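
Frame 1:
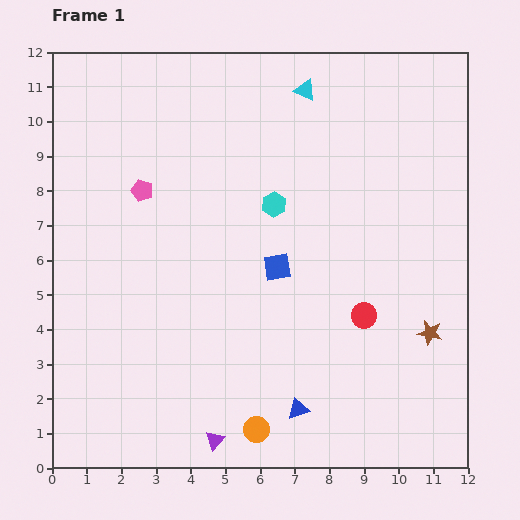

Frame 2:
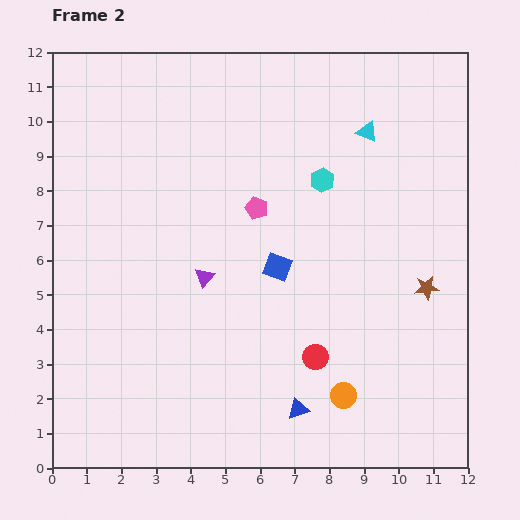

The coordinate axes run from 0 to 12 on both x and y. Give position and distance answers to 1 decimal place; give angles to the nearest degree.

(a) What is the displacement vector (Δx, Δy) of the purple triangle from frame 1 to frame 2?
(-0.3, 4.7)

The purple triangle was at (4.7, 0.8) in frame 1 and (4.4, 5.5) in frame 2.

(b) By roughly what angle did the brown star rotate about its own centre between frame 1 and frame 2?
19° counter-clockwise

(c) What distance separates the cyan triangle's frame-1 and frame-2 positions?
2.2

The cyan triangle moved from (7.3, 10.9) to (9.1, 9.7), a distance of √(1.8² + 1.2²) ≈ 2.2.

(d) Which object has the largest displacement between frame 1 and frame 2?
the purple triangle

(moved 4.7; next 3.3)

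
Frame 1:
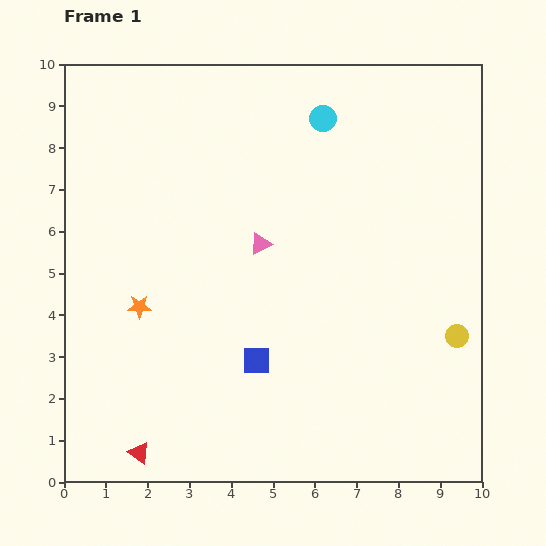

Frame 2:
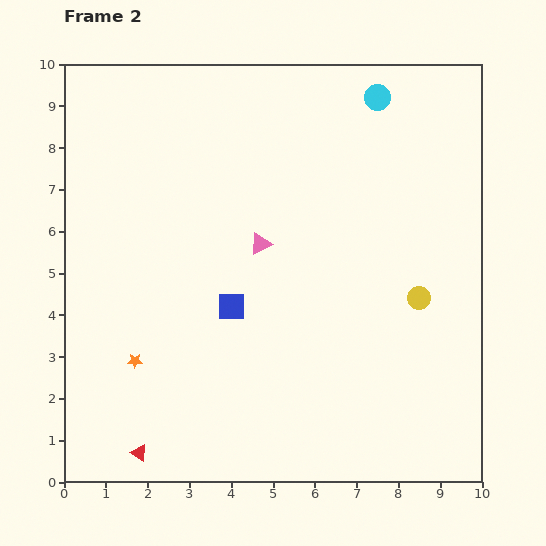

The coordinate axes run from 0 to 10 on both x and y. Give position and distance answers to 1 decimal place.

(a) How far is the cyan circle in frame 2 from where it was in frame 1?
1.4

The cyan circle moved from (6.2, 8.7) to (7.5, 9.2), a distance of √(1.3² + 0.5²) ≈ 1.4.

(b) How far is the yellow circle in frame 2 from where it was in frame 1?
1.3

The yellow circle moved from (9.4, 3.5) to (8.5, 4.4), a distance of √(0.9² + 0.9²) ≈ 1.3.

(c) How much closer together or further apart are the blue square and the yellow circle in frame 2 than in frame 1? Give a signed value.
-0.3

Distance in frame 1: 4.8. Distance in frame 2: 4.5.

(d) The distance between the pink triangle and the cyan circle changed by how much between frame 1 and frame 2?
+1.1

Distance in frame 1: 3.4. Distance in frame 2: 4.5.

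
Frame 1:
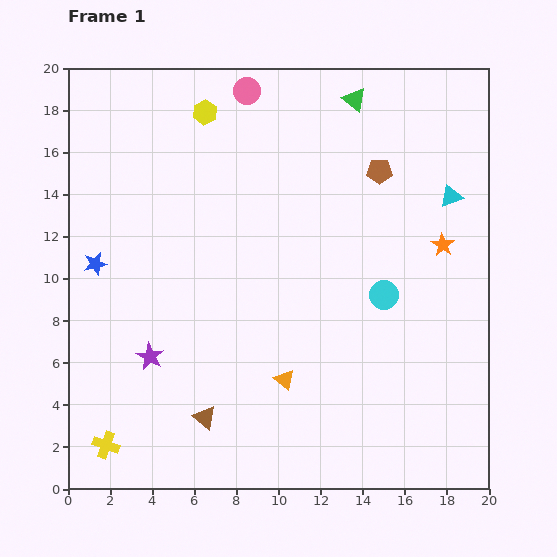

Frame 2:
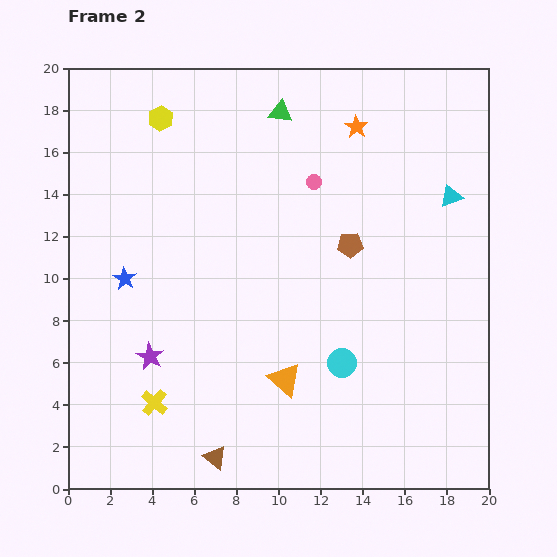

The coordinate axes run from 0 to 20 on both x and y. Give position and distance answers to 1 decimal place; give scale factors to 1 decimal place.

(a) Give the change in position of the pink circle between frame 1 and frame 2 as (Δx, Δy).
(3.2, -4.3)

The pink circle was at (8.5, 18.9) in frame 1 and (11.7, 14.6) in frame 2.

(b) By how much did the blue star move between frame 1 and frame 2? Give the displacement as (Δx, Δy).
(1.4, -0.7)

The blue star was at (1.3, 10.7) in frame 1 and (2.7, 10.0) in frame 2.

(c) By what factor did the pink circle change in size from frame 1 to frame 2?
0.6×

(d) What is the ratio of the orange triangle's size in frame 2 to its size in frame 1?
1.6×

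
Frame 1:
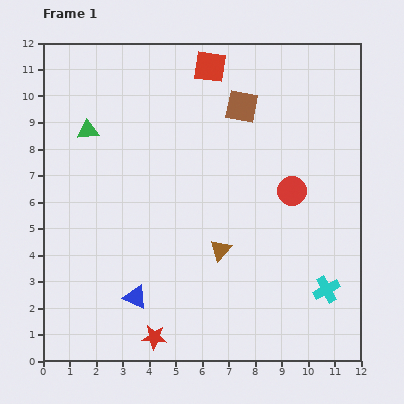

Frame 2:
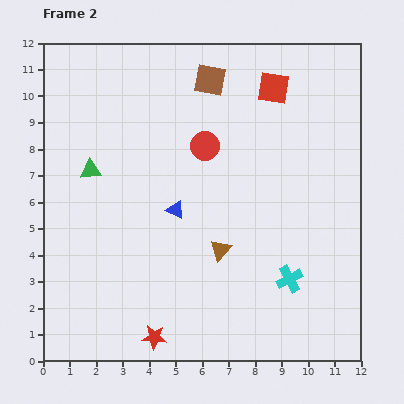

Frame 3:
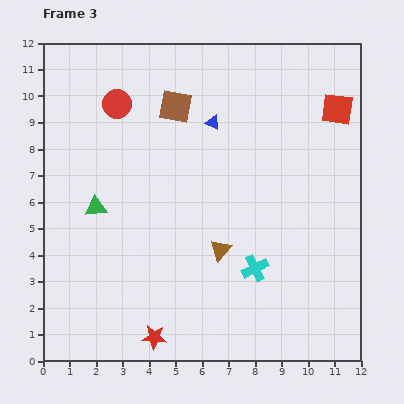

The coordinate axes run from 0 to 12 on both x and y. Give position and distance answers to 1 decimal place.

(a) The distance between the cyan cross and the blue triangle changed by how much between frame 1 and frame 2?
-2.2

Distance in frame 1: 7.2. Distance in frame 2: 5.0.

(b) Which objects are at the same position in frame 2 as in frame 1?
the red star, the brown triangle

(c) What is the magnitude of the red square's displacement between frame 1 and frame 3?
5.1

The red square moved from (6.3, 11.1) to (11.1, 9.5), a distance of √(4.8² + 1.6²) ≈ 5.1.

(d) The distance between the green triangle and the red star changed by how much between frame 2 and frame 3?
-1.3

Distance in frame 2: 6.7. Distance in frame 3: 5.4.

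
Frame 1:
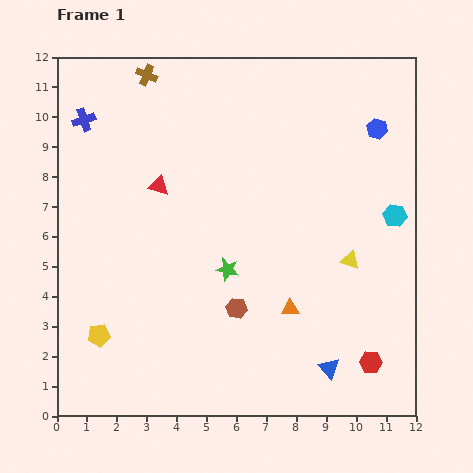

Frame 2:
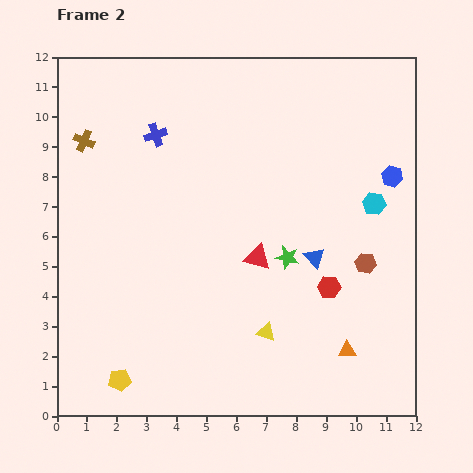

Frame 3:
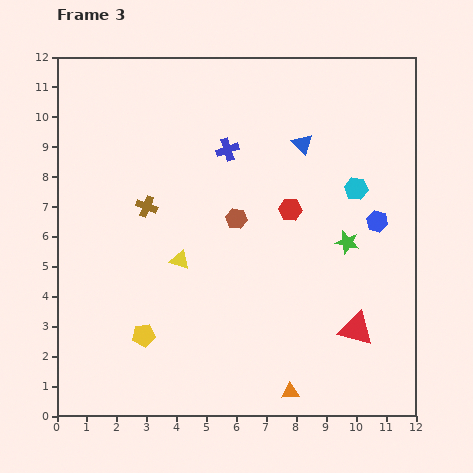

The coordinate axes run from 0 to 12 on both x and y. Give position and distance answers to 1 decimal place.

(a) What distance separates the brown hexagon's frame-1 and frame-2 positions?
4.6

The brown hexagon moved from (6.0, 3.6) to (10.3, 5.1), a distance of √(4.3² + 1.5²) ≈ 4.6.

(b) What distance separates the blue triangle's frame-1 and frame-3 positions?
7.6

The blue triangle moved from (9.1, 1.6) to (8.2, 9.1), a distance of √(0.9² + 7.5²) ≈ 7.6.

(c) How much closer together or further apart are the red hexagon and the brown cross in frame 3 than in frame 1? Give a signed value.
-7.4

Distance in frame 1: 12.2. Distance in frame 3: 4.8.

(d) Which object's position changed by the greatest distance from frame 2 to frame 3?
the brown hexagon

(moved 4.6; next 4.1)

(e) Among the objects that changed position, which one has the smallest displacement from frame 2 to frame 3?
the cyan hexagon

(moved 0.8)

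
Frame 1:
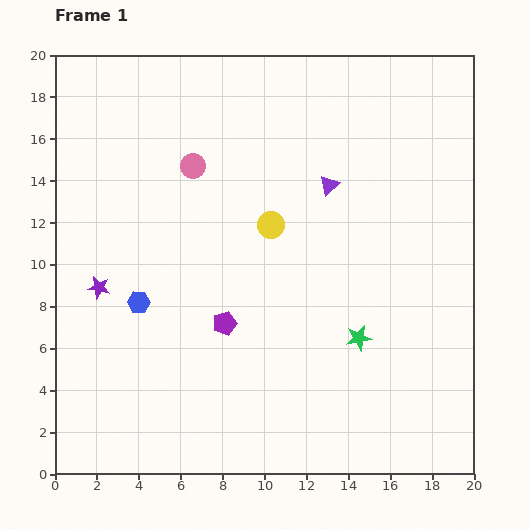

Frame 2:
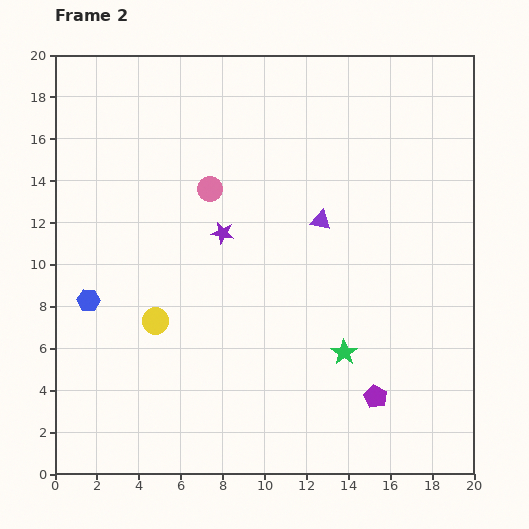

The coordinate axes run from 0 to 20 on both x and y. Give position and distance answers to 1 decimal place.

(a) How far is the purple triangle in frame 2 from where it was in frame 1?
1.7

The purple triangle moved from (13.1, 13.8) to (12.7, 12.1), a distance of √(0.4² + 1.7²) ≈ 1.7.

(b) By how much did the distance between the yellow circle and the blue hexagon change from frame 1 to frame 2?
-3.9

Distance in frame 1: 7.3. Distance in frame 2: 3.4.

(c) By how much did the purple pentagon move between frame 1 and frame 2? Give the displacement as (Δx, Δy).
(7.2, -3.5)

The purple pentagon was at (8.1, 7.2) in frame 1 and (15.3, 3.7) in frame 2.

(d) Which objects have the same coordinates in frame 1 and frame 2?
none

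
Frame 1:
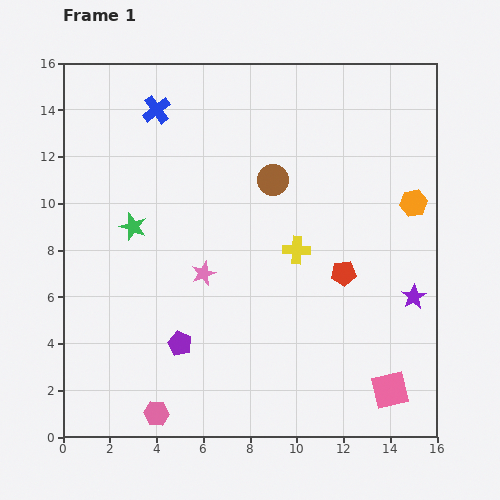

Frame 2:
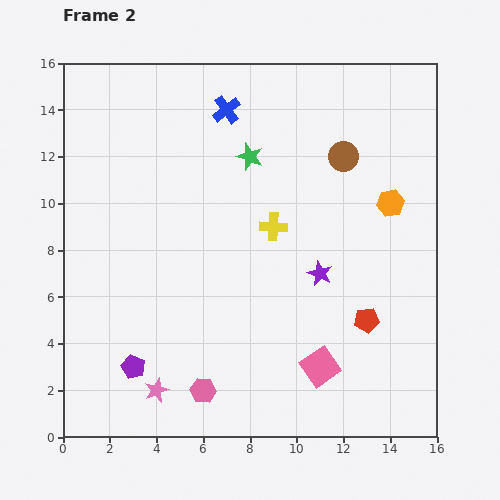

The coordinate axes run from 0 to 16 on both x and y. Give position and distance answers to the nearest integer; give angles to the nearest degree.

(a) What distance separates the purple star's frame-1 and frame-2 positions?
4

The purple star moved from (15, 6) to (11, 7), a distance of √(4² + 1²) ≈ 4.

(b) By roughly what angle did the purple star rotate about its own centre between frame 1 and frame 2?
17° counter-clockwise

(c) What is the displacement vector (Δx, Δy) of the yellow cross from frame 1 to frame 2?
(-1, 1)

The yellow cross was at (10, 8) in frame 1 and (9, 9) in frame 2.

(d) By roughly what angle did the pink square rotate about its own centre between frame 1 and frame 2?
21° counter-clockwise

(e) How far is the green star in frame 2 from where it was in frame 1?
6

The green star moved from (3, 9) to (8, 12), a distance of √(5² + 3²) ≈ 6.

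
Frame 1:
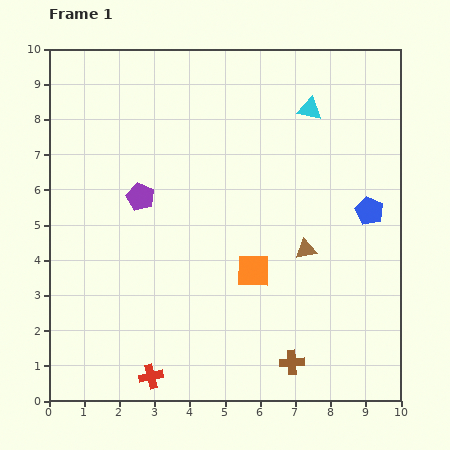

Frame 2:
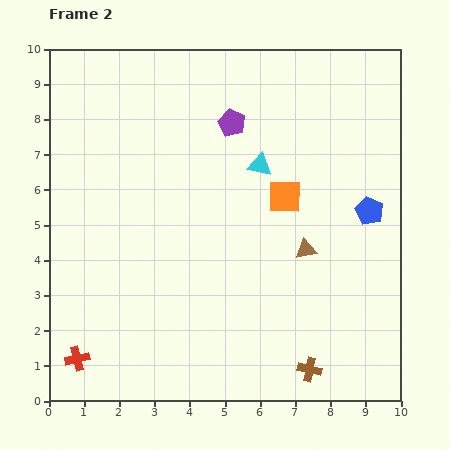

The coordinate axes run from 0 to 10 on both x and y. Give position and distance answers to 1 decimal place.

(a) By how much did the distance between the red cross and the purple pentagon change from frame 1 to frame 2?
+2.9

Distance in frame 1: 5.1. Distance in frame 2: 8.0.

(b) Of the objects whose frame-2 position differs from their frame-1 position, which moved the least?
the brown cross

(moved 0.5)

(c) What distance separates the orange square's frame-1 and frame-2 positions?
2.3

The orange square moved from (5.8, 3.7) to (6.7, 5.8), a distance of √(0.9² + 2.1²) ≈ 2.3.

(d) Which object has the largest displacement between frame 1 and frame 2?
the purple pentagon

(moved 3.3; next 2.3)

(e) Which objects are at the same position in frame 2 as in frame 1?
the brown triangle, the blue pentagon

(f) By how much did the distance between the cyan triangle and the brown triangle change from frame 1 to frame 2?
-1.3

Distance in frame 1: 4.0. Distance in frame 2: 2.7.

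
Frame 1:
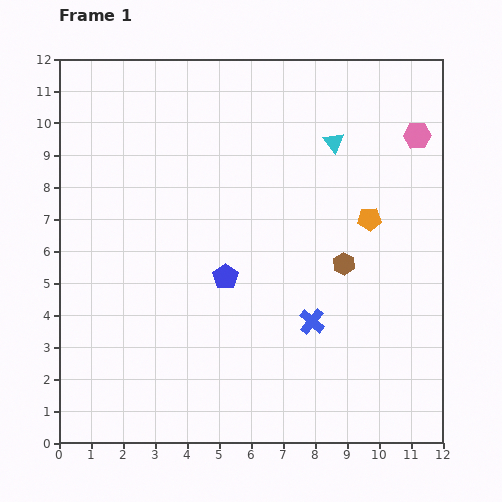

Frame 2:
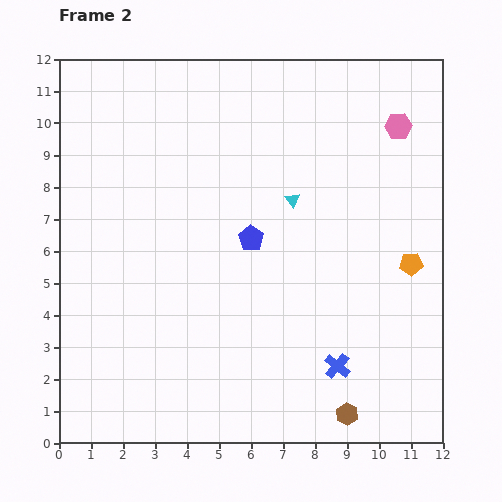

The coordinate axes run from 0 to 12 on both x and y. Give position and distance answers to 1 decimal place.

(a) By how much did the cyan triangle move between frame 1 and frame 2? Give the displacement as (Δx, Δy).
(-1.3, -1.8)

The cyan triangle was at (8.6, 9.4) in frame 1 and (7.3, 7.6) in frame 2.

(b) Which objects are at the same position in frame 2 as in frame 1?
none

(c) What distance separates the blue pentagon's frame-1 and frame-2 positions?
1.4

The blue pentagon moved from (5.2, 5.2) to (6.0, 6.4), a distance of √(0.8² + 1.2²) ≈ 1.4.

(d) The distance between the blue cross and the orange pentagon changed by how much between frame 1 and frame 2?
+0.2

Distance in frame 1: 3.7. Distance in frame 2: 3.9.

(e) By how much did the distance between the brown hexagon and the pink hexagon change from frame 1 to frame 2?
+4.5

Distance in frame 1: 4.6. Distance in frame 2: 9.1.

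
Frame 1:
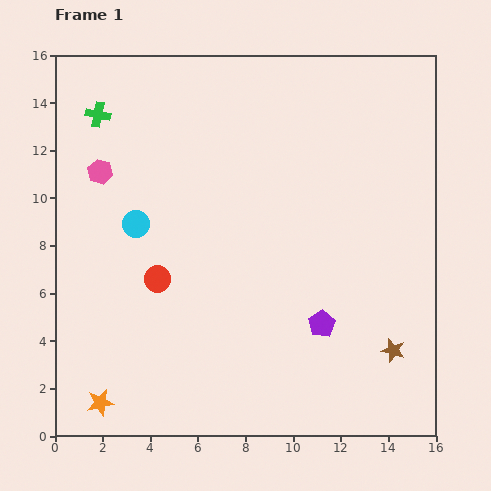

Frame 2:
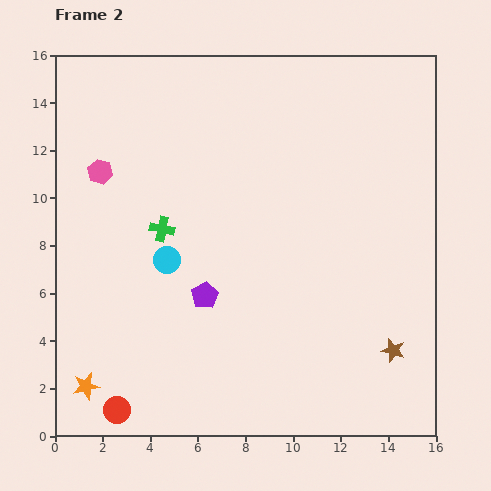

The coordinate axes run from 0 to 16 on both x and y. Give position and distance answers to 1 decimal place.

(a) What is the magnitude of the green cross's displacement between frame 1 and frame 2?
5.5

The green cross moved from (1.8, 13.5) to (4.5, 8.7), a distance of √(2.7² + 4.8²) ≈ 5.5.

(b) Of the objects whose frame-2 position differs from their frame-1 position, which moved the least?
the orange star

(moved 0.9)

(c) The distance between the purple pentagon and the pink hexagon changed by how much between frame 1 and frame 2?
-4.5

Distance in frame 1: 11.3. Distance in frame 2: 6.8.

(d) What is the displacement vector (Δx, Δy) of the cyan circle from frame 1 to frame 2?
(1.3, -1.5)

The cyan circle was at (3.4, 8.9) in frame 1 and (4.7, 7.4) in frame 2.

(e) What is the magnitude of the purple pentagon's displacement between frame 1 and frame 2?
5.0

The purple pentagon moved from (11.2, 4.7) to (6.3, 5.9), a distance of √(4.9² + 1.2²) ≈ 5.0.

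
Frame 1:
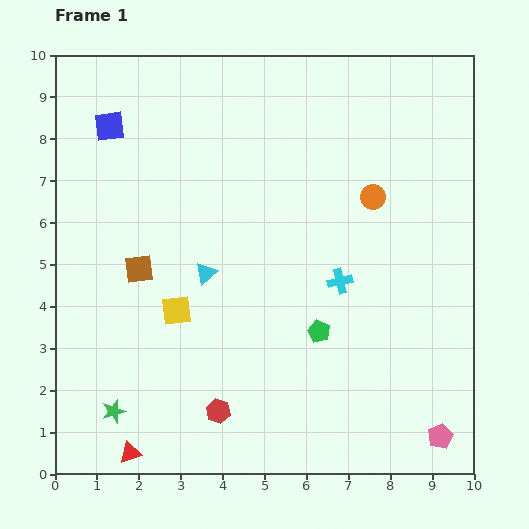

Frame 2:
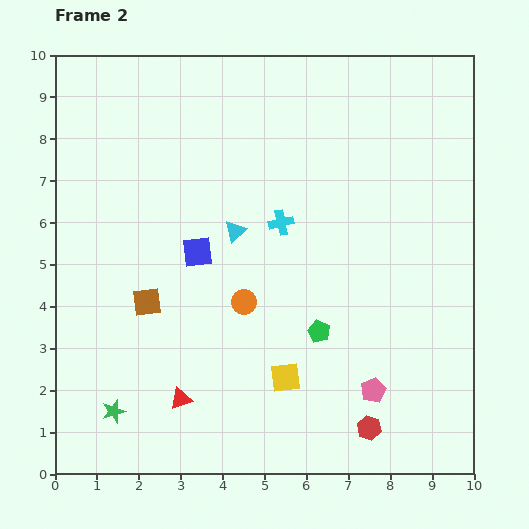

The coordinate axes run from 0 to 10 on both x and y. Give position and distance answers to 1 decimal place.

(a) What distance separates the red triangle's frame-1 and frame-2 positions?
1.8

The red triangle moved from (1.8, 0.5) to (3.0, 1.8), a distance of √(1.2² + 1.3²) ≈ 1.8.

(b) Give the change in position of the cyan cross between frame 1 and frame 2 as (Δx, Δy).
(-1.4, 1.4)

The cyan cross was at (6.8, 4.6) in frame 1 and (5.4, 6.0) in frame 2.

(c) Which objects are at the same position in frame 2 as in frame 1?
the green star, the green pentagon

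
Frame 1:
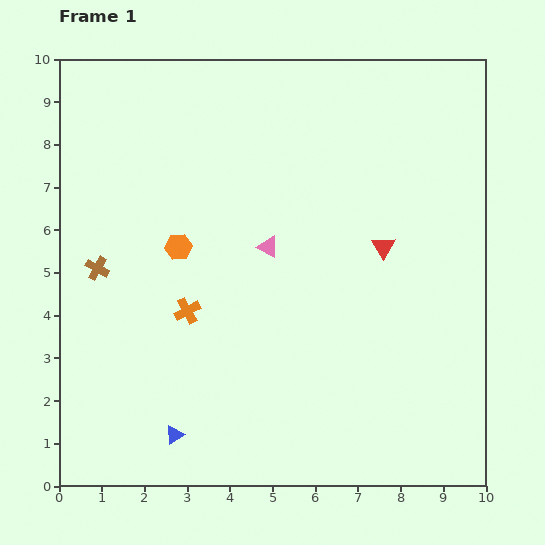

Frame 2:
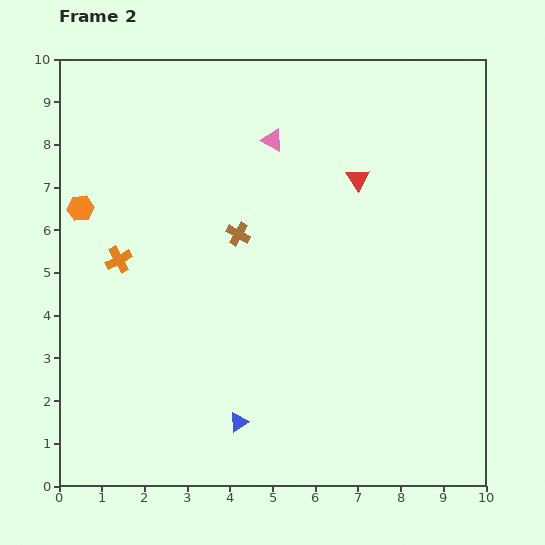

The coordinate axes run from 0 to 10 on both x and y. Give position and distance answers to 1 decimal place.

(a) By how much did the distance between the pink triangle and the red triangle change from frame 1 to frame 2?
-0.5

Distance in frame 1: 2.7. Distance in frame 2: 2.2.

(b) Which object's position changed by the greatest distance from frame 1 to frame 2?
the brown cross

(moved 3.4; next 2.5)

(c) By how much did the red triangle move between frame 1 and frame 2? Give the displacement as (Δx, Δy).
(-0.6, 1.6)

The red triangle was at (7.6, 5.6) in frame 1 and (7.0, 7.2) in frame 2.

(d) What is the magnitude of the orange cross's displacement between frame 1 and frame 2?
2.0

The orange cross moved from (3.0, 4.1) to (1.4, 5.3), a distance of √(1.6² + 1.2²) ≈ 2.0.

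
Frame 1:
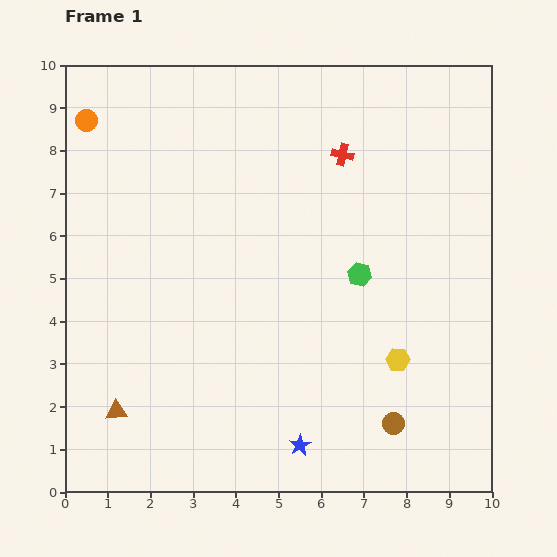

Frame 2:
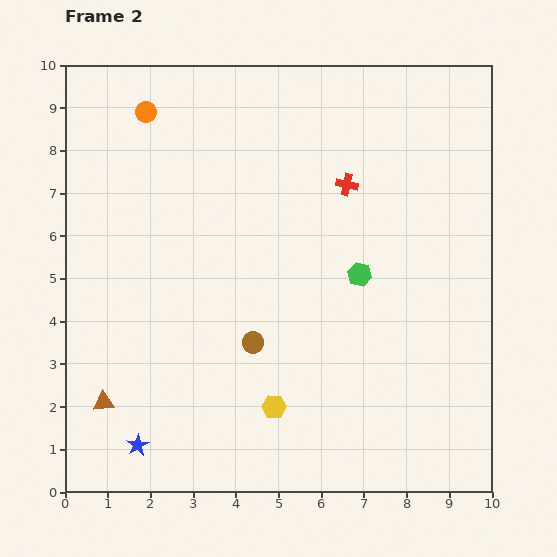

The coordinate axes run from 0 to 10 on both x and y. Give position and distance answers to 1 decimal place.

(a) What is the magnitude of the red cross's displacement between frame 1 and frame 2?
0.7

The red cross moved from (6.5, 7.9) to (6.6, 7.2), a distance of √(0.1² + 0.7²) ≈ 0.7.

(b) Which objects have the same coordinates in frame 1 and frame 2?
the green hexagon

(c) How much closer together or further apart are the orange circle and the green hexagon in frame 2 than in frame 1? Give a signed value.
-1.0

Distance in frame 1: 7.3. Distance in frame 2: 6.3.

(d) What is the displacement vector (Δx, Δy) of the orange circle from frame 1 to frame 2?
(1.4, 0.2)

The orange circle was at (0.5, 8.7) in frame 1 and (1.9, 8.9) in frame 2.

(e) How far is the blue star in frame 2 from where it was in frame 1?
3.8

The blue star moved from (5.5, 1.1) to (1.7, 1.1), a distance of √(3.8² + 0.0²) ≈ 3.8.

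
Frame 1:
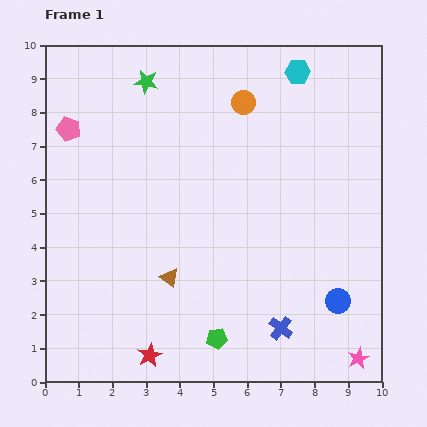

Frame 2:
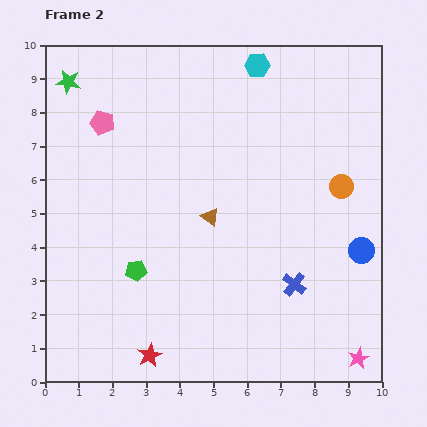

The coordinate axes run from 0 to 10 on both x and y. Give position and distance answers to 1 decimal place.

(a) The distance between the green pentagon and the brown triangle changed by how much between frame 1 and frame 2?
+0.4

Distance in frame 1: 2.3. Distance in frame 2: 2.7.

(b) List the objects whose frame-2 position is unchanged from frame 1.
the pink star, the red star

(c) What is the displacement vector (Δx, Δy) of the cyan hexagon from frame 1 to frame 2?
(-1.2, 0.2)

The cyan hexagon was at (7.5, 9.2) in frame 1 and (6.3, 9.4) in frame 2.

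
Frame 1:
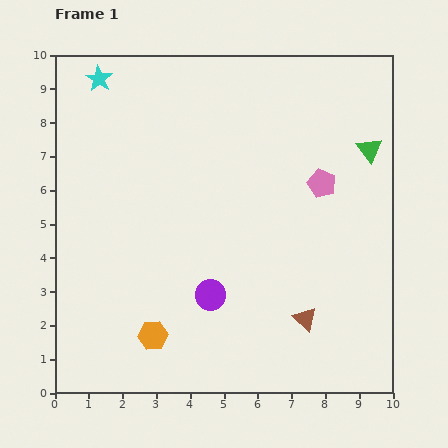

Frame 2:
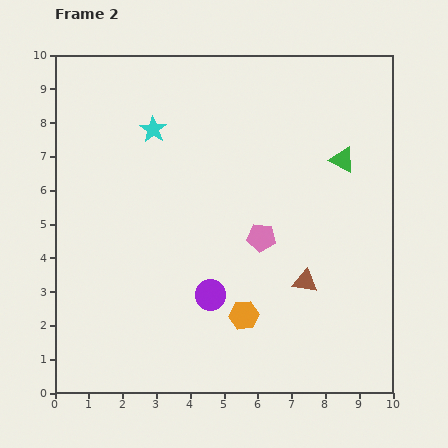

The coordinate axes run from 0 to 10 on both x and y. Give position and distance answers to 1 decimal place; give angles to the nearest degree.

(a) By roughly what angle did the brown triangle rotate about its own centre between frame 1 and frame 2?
34° counter-clockwise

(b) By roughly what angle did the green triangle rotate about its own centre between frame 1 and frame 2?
25° counter-clockwise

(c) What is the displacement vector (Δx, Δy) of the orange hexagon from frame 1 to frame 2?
(2.7, 0.6)

The orange hexagon was at (2.9, 1.7) in frame 1 and (5.6, 2.3) in frame 2.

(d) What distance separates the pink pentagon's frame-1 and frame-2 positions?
2.4

The pink pentagon moved from (7.9, 6.2) to (6.1, 4.6), a distance of √(1.8² + 1.6²) ≈ 2.4.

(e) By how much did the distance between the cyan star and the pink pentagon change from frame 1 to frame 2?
-2.8

Distance in frame 1: 7.3. Distance in frame 2: 4.5.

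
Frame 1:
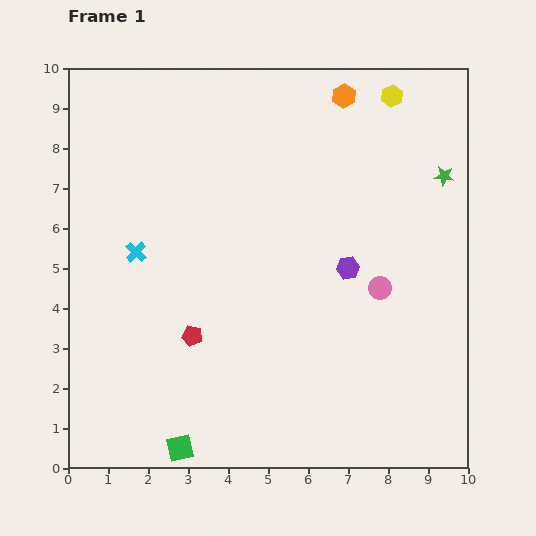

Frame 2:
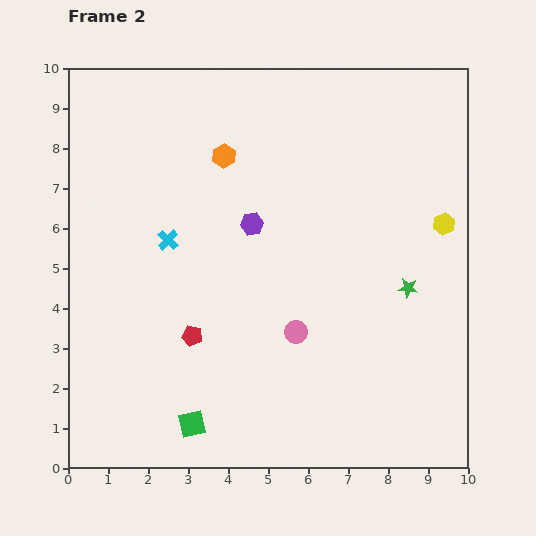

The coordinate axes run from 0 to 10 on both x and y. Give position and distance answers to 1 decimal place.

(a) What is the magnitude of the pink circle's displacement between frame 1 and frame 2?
2.4

The pink circle moved from (7.8, 4.5) to (5.7, 3.4), a distance of √(2.1² + 1.1²) ≈ 2.4.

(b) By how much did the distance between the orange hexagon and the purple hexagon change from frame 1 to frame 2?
-2.5

Distance in frame 1: 4.3. Distance in frame 2: 1.8.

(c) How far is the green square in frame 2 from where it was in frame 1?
0.7

The green square moved from (2.8, 0.5) to (3.1, 1.1), a distance of √(0.3² + 0.6²) ≈ 0.7.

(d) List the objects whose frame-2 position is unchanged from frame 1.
the red pentagon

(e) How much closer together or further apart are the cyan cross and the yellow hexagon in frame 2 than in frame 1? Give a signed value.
-0.6

Distance in frame 1: 7.5. Distance in frame 2: 6.9.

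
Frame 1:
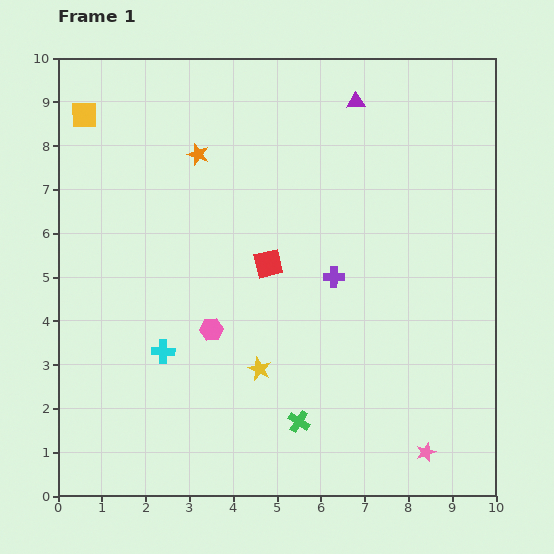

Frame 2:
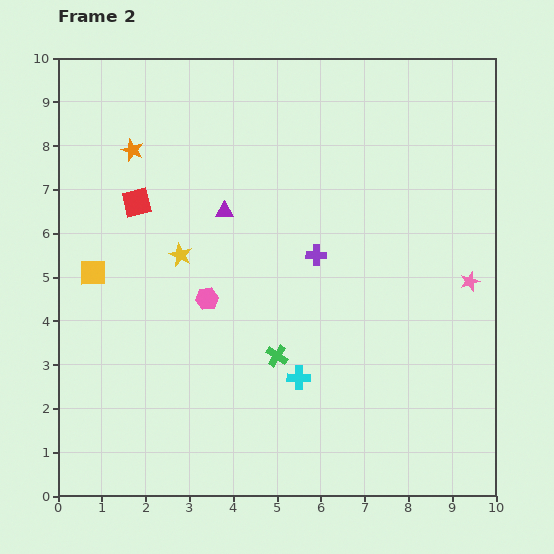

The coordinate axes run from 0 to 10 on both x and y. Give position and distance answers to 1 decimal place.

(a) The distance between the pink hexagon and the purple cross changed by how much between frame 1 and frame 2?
-0.3

Distance in frame 1: 3.0. Distance in frame 2: 2.7.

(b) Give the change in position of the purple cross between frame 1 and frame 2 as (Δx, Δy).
(-0.4, 0.5)

The purple cross was at (6.3, 5.0) in frame 1 and (5.9, 5.5) in frame 2.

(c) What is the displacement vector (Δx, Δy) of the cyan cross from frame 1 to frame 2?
(3.1, -0.6)

The cyan cross was at (2.4, 3.3) in frame 1 and (5.5, 2.7) in frame 2.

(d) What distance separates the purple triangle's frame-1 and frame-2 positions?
3.9

The purple triangle moved from (6.8, 9.0) to (3.8, 6.5), a distance of √(3.0² + 2.5²) ≈ 3.9.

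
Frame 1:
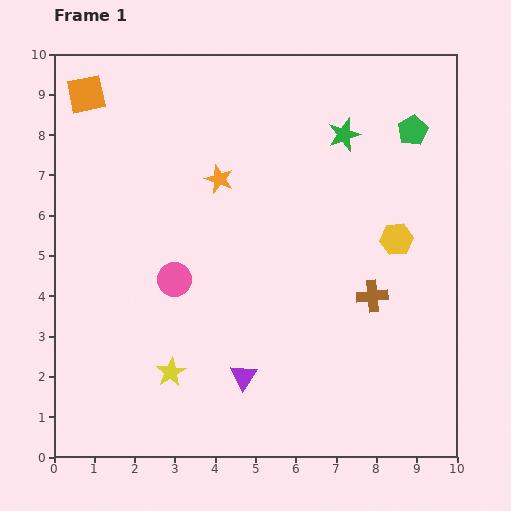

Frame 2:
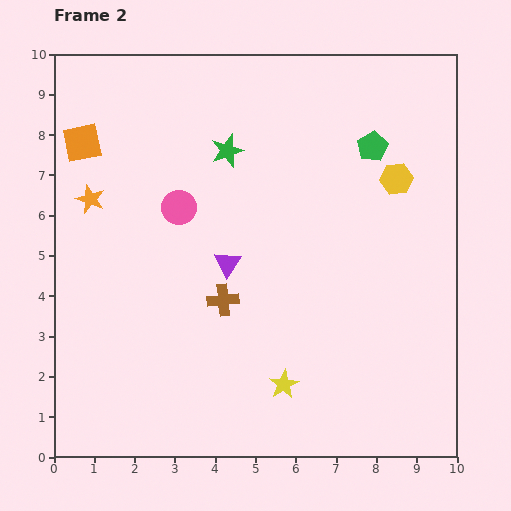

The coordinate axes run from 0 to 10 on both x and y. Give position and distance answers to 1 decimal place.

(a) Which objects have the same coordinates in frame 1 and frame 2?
none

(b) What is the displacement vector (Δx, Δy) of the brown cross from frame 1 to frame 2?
(-3.7, -0.1)

The brown cross was at (7.9, 4.0) in frame 1 and (4.2, 3.9) in frame 2.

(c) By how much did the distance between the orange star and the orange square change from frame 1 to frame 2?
-2.5

Distance in frame 1: 3.9. Distance in frame 2: 1.4.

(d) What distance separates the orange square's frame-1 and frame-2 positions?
1.2

The orange square moved from (0.8, 9.0) to (0.7, 7.8), a distance of √(0.1² + 1.2²) ≈ 1.2.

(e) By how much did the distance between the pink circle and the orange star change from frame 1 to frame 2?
-0.5

Distance in frame 1: 2.7. Distance in frame 2: 2.2.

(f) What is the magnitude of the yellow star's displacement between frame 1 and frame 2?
2.8

The yellow star moved from (2.9, 2.1) to (5.7, 1.8), a distance of √(2.8² + 0.3²) ≈ 2.8.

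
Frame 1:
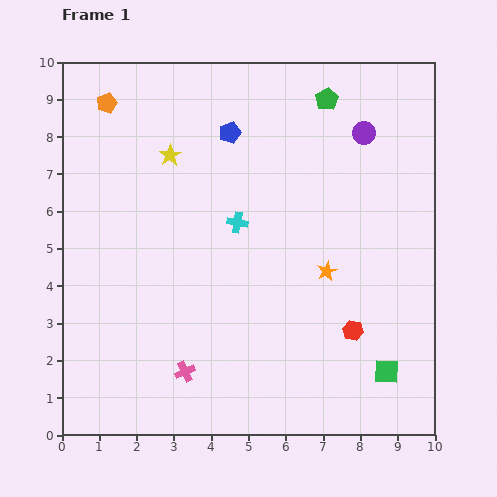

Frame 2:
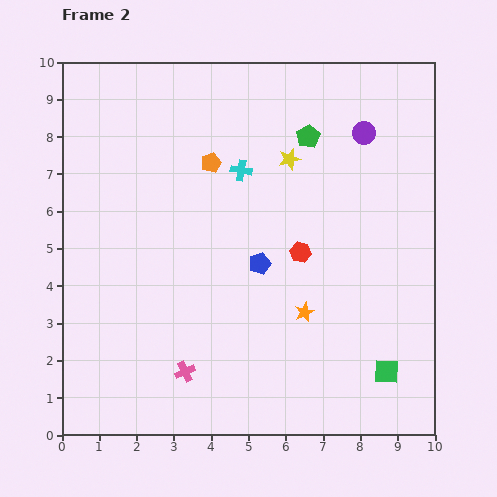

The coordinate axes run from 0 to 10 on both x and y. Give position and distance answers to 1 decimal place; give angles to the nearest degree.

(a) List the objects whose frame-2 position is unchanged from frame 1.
the pink cross, the green square, the purple circle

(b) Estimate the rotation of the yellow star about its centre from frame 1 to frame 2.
19° clockwise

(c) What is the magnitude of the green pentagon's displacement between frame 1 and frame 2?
1.1

The green pentagon moved from (7.1, 9.0) to (6.6, 8.0), a distance of √(0.5² + 1.0²) ≈ 1.1.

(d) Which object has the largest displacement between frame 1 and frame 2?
the blue pentagon

(moved 3.6; next 3.2)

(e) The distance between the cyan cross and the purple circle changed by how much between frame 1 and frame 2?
-0.8

Distance in frame 1: 4.2. Distance in frame 2: 3.4.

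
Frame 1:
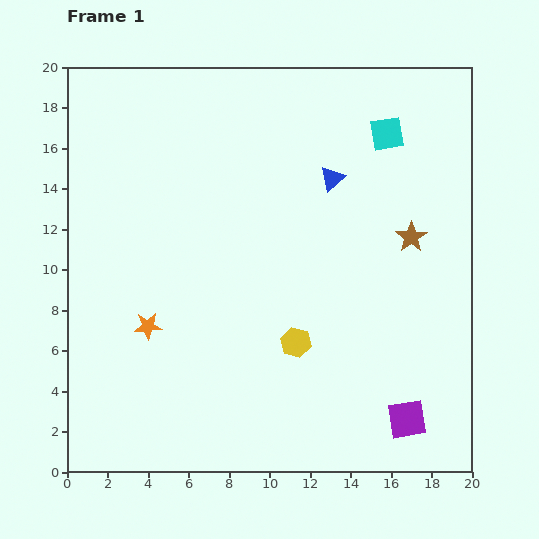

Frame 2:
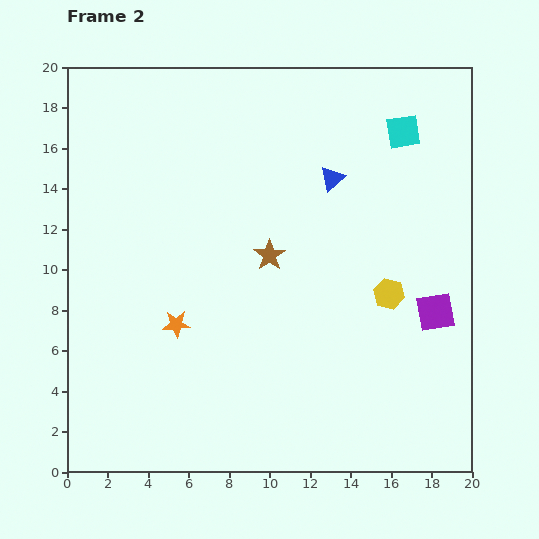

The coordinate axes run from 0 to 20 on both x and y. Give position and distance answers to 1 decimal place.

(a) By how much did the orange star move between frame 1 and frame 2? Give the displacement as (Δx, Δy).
(1.4, 0.1)

The orange star was at (4.0, 7.2) in frame 1 and (5.4, 7.3) in frame 2.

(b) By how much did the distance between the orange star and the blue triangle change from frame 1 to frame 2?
-1.2

Distance in frame 1: 11.7. Distance in frame 2: 10.5.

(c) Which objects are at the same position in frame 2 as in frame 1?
the blue triangle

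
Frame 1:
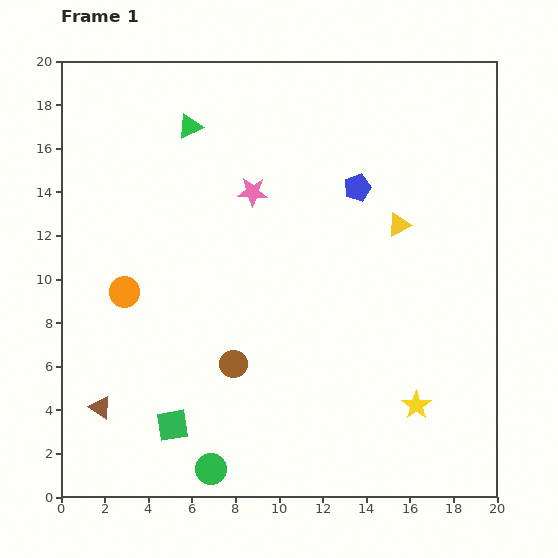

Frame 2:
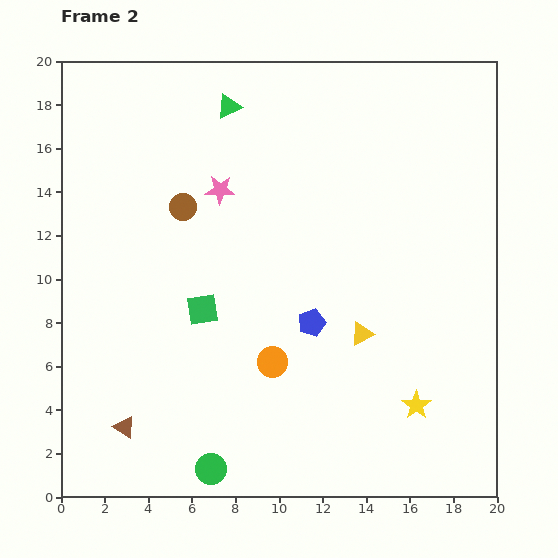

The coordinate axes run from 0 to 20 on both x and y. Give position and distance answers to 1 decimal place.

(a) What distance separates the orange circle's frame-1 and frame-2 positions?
7.5

The orange circle moved from (2.9, 9.4) to (9.7, 6.2), a distance of √(6.8² + 3.2²) ≈ 7.5.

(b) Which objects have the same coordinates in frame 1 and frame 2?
the yellow star, the green circle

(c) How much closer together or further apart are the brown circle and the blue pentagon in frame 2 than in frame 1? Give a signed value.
-2.0

Distance in frame 1: 9.9. Distance in frame 2: 7.9.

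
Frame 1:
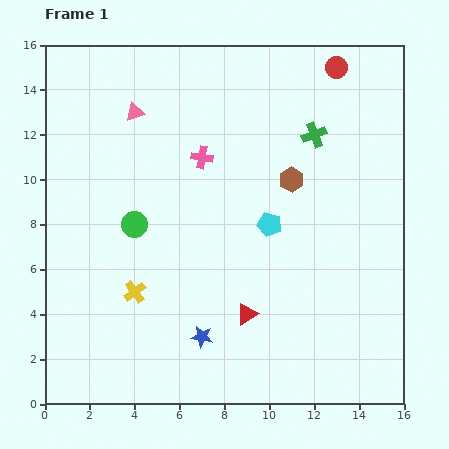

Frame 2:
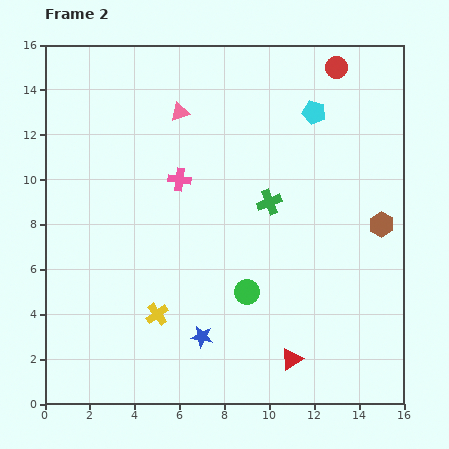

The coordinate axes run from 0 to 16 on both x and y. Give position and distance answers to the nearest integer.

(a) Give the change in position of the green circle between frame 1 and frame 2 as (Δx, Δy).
(5, -3)

The green circle was at (4, 8) in frame 1 and (9, 5) in frame 2.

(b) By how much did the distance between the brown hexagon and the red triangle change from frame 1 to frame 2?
+1

Distance in frame 1: 6. Distance in frame 2: 7.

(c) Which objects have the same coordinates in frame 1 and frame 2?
the blue star, the red circle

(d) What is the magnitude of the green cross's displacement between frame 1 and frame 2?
4

The green cross moved from (12, 12) to (10, 9), a distance of √(2² + 3²) ≈ 4.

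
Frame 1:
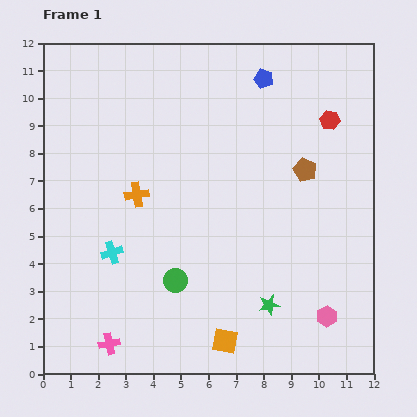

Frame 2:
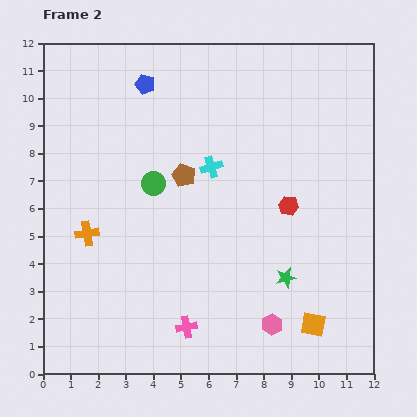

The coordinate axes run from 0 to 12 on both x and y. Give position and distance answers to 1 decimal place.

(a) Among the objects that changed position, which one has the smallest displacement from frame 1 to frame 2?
the green star

(moved 1.2)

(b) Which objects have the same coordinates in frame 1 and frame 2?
none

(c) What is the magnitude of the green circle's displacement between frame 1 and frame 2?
3.6

The green circle moved from (4.8, 3.4) to (4.0, 6.9), a distance of √(0.8² + 3.5²) ≈ 3.6.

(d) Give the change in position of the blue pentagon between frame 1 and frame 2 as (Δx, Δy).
(-4.3, -0.2)

The blue pentagon was at (8.0, 10.7) in frame 1 and (3.7, 10.5) in frame 2.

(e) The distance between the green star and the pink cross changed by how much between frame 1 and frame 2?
-2.0

Distance in frame 1: 6.0. Distance in frame 2: 4.0.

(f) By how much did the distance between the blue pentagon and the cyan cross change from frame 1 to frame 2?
-4.6

Distance in frame 1: 8.4. Distance in frame 2: 3.8.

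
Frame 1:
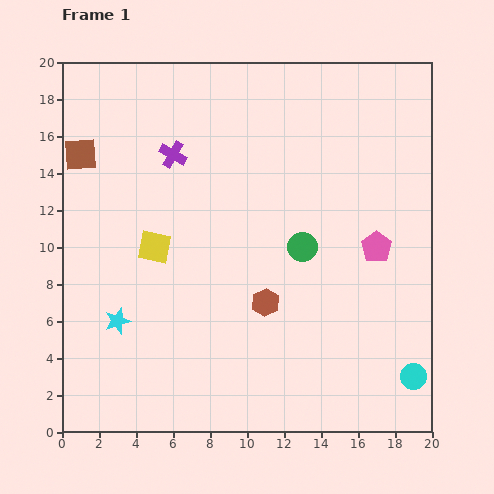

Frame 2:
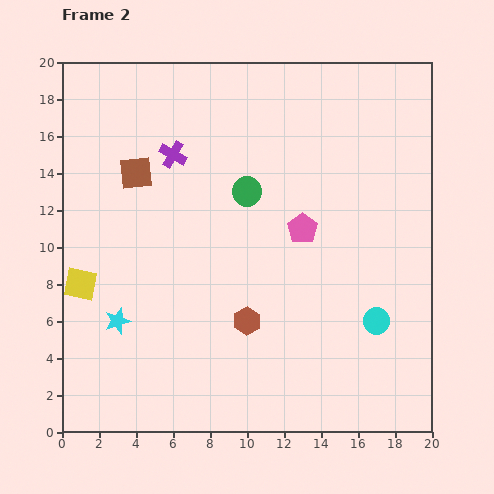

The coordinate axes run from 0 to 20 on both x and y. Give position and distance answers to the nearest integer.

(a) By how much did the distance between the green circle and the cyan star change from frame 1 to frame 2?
-1

Distance in frame 1: 11. Distance in frame 2: 10.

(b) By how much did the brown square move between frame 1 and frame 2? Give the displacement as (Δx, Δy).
(3, -1)

The brown square was at (1, 15) in frame 1 and (4, 14) in frame 2.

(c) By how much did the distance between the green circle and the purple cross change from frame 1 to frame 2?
-5

Distance in frame 1: 9. Distance in frame 2: 4.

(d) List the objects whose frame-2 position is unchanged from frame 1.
the purple cross, the cyan star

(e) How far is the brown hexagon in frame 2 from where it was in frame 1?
1

The brown hexagon moved from (11, 7) to (10, 6), a distance of √(1² + 1²) ≈ 1.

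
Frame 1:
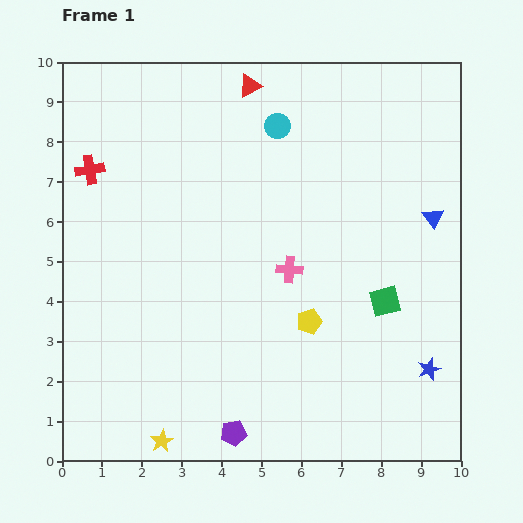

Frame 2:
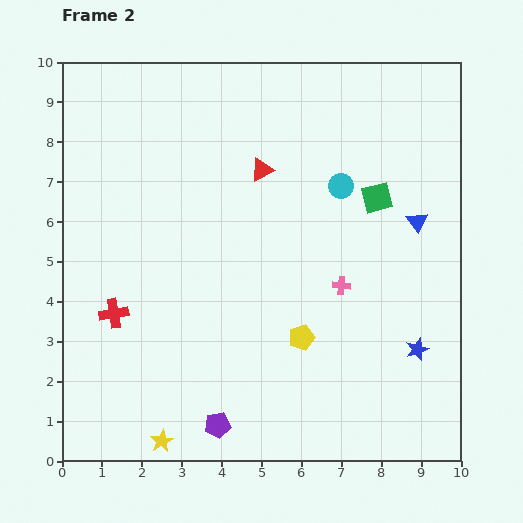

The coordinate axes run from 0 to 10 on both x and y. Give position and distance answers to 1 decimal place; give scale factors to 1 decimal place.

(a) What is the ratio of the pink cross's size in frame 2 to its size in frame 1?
0.7×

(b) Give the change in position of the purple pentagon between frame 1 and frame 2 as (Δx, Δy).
(-0.4, 0.2)

The purple pentagon was at (4.3, 0.7) in frame 1 and (3.9, 0.9) in frame 2.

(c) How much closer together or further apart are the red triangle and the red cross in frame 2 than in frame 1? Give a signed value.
+0.7

Distance in frame 1: 4.5. Distance in frame 2: 5.2.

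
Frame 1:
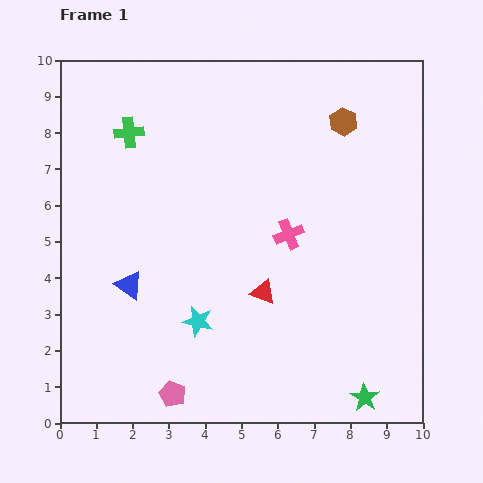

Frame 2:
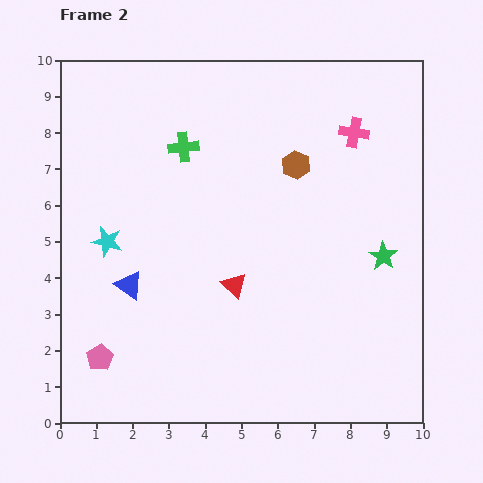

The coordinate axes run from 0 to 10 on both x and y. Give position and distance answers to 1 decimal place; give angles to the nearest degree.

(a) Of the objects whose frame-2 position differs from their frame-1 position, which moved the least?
the red triangle

(moved 0.8)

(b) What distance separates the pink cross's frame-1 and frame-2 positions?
3.3

The pink cross moved from (6.3, 5.2) to (8.1, 8.0), a distance of √(1.8² + 2.8²) ≈ 3.3.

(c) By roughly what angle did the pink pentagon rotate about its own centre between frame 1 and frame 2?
18° clockwise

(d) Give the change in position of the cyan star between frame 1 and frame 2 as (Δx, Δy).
(-2.5, 2.2)

The cyan star was at (3.8, 2.8) in frame 1 and (1.3, 5.0) in frame 2.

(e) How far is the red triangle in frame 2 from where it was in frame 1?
0.8

The red triangle moved from (5.6, 3.6) to (4.8, 3.8), a distance of √(0.8² + 0.2²) ≈ 0.8.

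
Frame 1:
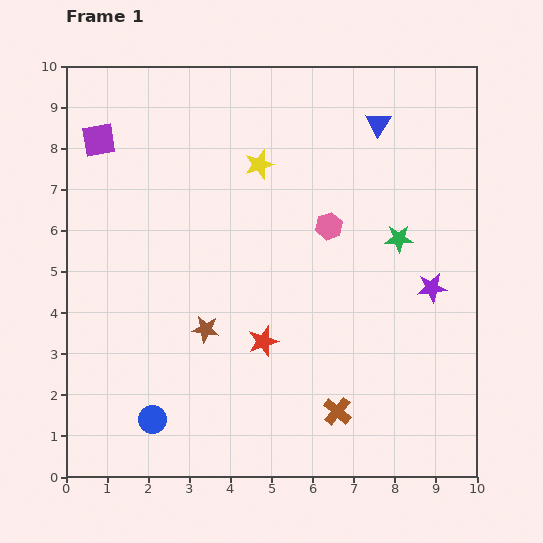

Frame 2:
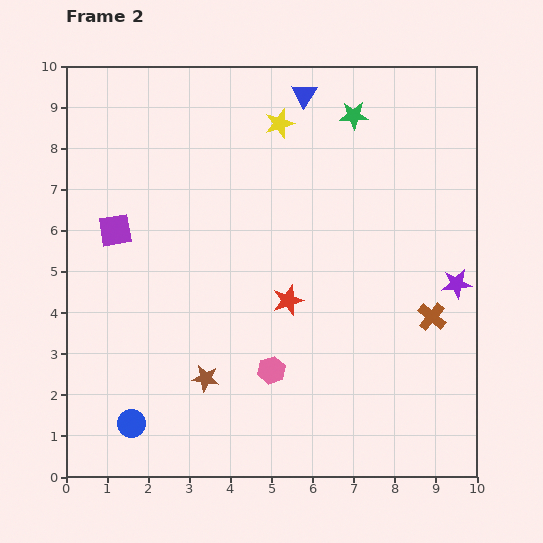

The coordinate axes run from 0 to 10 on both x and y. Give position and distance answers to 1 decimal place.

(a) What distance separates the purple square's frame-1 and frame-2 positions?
2.2

The purple square moved from (0.8, 8.2) to (1.2, 6.0), a distance of √(0.4² + 2.2²) ≈ 2.2.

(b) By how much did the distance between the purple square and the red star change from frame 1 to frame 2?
-1.8

Distance in frame 1: 6.3. Distance in frame 2: 4.5.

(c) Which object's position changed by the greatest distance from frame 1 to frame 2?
the pink hexagon

(moved 3.8; next 3.3)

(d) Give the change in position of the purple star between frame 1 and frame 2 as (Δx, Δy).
(0.6, 0.1)

The purple star was at (8.9, 4.6) in frame 1 and (9.5, 4.7) in frame 2.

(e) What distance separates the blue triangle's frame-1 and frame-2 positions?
1.9

The blue triangle moved from (7.6, 8.6) to (5.8, 9.3), a distance of √(1.8² + 0.7²) ≈ 1.9.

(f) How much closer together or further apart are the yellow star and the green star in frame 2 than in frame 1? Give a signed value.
-2.0

Distance in frame 1: 3.8. Distance in frame 2: 1.8.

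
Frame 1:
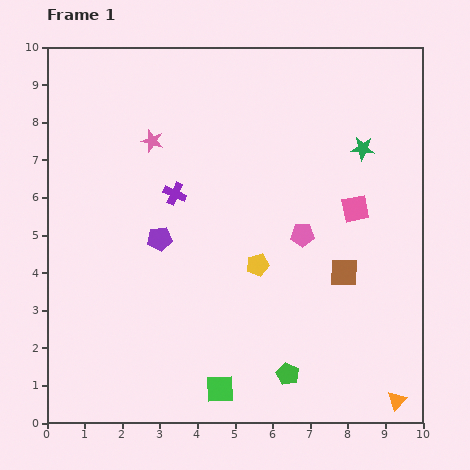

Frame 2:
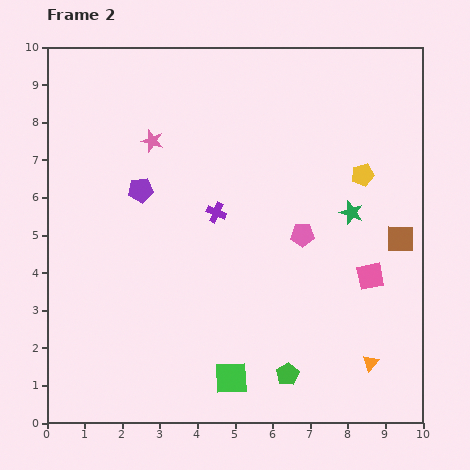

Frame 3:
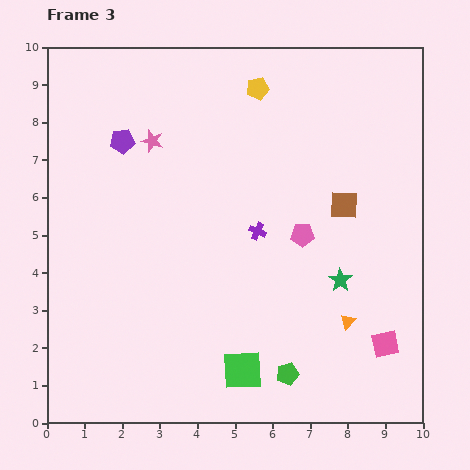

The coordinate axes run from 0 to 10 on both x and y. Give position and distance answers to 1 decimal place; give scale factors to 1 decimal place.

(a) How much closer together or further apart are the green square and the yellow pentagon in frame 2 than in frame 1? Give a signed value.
+3.0

Distance in frame 1: 3.4. Distance in frame 2: 6.4.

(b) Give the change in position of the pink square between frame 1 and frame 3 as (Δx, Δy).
(0.8, -3.6)

The pink square was at (8.2, 5.7) in frame 1 and (9.0, 2.1) in frame 3.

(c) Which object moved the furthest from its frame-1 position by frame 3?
the yellow pentagon

(moved 4.7; next 3.7)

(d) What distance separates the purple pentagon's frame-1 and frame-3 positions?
2.8

The purple pentagon moved from (3.0, 4.9) to (2.0, 7.5), a distance of √(1.0² + 2.6²) ≈ 2.8.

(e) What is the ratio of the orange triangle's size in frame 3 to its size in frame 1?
0.8×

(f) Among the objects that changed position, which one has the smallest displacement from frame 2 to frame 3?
the green square

(moved 0.4)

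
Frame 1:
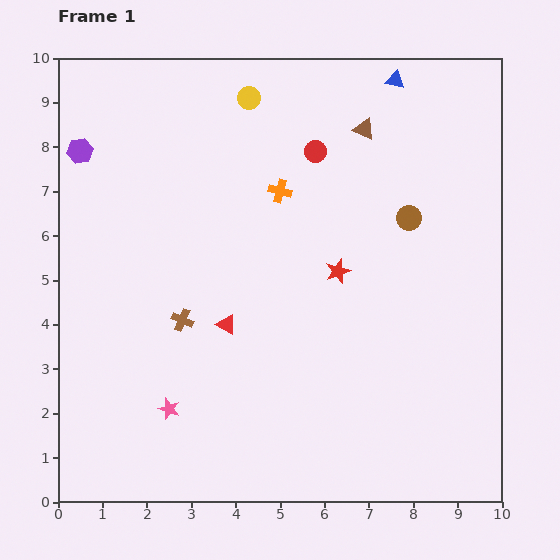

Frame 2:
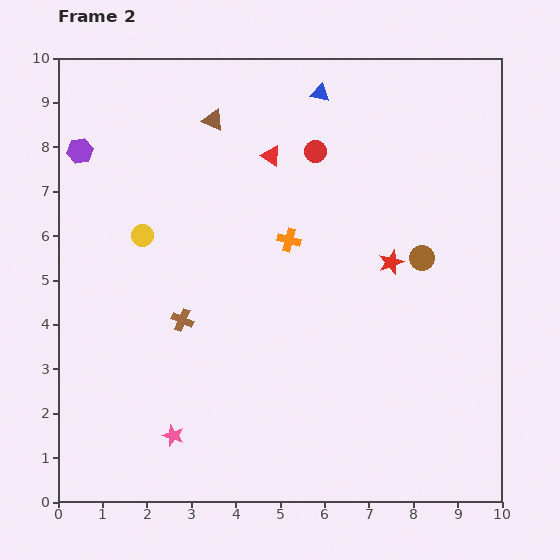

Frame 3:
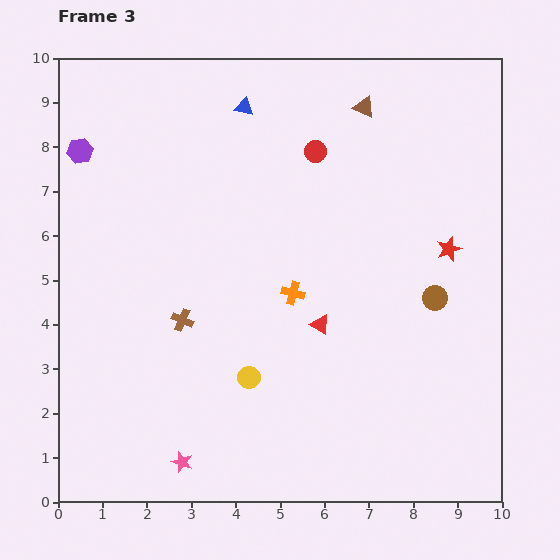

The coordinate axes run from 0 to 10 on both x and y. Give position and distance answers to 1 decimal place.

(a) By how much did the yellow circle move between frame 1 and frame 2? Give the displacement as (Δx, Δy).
(-2.4, -3.1)

The yellow circle was at (4.3, 9.1) in frame 1 and (1.9, 6.0) in frame 2.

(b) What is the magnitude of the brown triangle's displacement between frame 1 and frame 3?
0.5

The brown triangle moved from (6.9, 8.4) to (6.9, 8.9), a distance of √(0.0² + 0.5²) ≈ 0.5.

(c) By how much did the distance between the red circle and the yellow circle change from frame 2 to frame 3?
+1.0

Distance in frame 2: 4.3. Distance in frame 3: 5.3.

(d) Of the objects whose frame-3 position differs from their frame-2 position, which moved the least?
the pink star

(moved 0.6)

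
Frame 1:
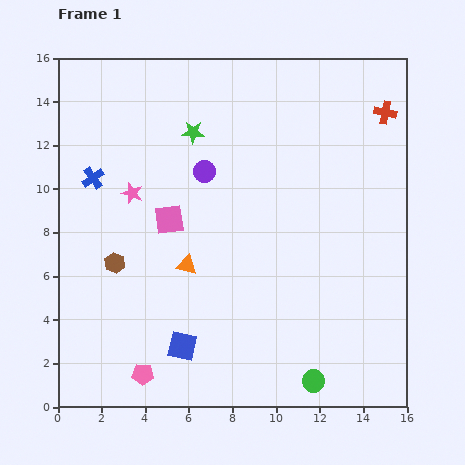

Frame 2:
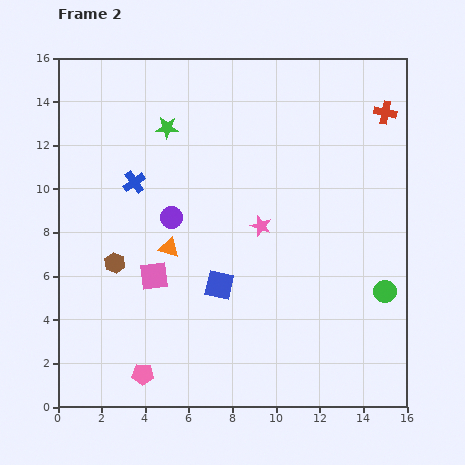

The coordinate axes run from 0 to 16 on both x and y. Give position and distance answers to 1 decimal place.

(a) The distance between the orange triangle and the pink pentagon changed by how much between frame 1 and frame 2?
+0.5

Distance in frame 1: 5.4. Distance in frame 2: 5.9.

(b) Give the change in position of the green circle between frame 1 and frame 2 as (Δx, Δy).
(3.3, 4.1)

The green circle was at (11.7, 1.2) in frame 1 and (15.0, 5.3) in frame 2.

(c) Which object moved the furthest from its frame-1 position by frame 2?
the pink star

(moved 6.1; next 5.3)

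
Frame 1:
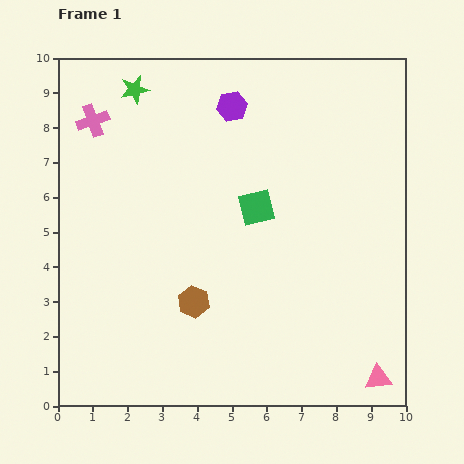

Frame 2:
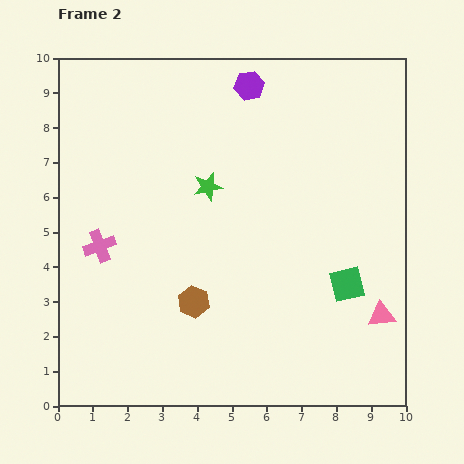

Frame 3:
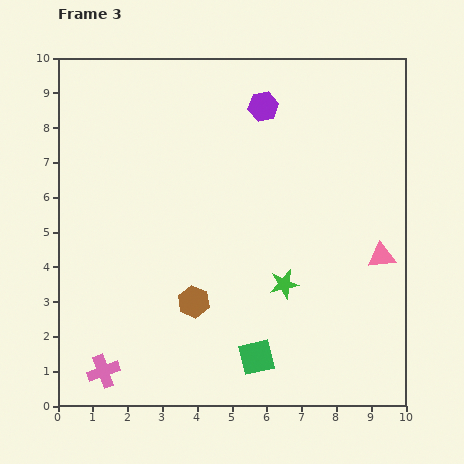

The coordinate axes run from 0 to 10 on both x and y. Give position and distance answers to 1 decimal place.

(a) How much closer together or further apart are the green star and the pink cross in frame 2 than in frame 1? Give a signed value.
+2.0

Distance in frame 1: 1.5. Distance in frame 2: 3.5.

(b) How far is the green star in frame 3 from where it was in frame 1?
7.1

The green star moved from (2.2, 9.1) to (6.5, 3.5), a distance of √(4.3² + 5.6²) ≈ 7.1.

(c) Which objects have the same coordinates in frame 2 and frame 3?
the brown hexagon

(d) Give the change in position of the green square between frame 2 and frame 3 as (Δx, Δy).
(-2.6, -2.1)

The green square was at (8.3, 3.5) in frame 2 and (5.7, 1.4) in frame 3.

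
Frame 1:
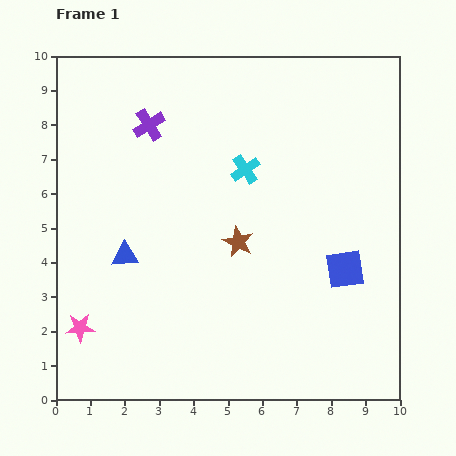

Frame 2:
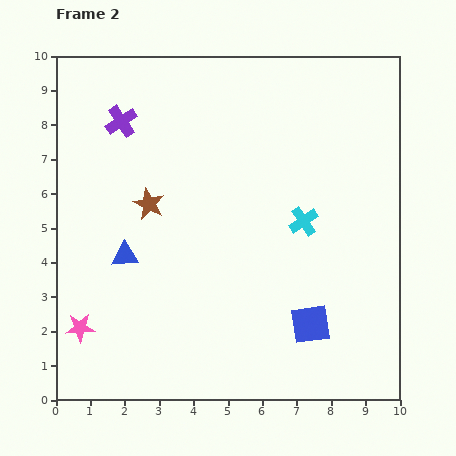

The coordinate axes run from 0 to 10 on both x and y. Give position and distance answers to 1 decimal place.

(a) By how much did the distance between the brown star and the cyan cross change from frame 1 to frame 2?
+2.4

Distance in frame 1: 2.1. Distance in frame 2: 4.5.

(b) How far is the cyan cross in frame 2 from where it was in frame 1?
2.3

The cyan cross moved from (5.5, 6.7) to (7.2, 5.2), a distance of √(1.7² + 1.5²) ≈ 2.3.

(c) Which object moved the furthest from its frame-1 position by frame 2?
the brown star

(moved 2.8; next 2.3)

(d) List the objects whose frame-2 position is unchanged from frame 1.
the pink star, the blue triangle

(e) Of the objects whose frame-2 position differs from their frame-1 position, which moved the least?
the purple cross

(moved 0.8)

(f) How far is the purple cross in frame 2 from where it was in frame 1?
0.8

The purple cross moved from (2.7, 8.0) to (1.9, 8.1), a distance of √(0.8² + 0.1²) ≈ 0.8.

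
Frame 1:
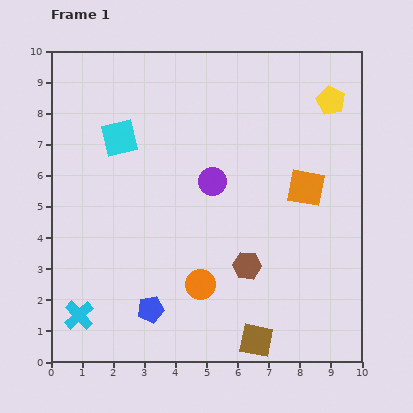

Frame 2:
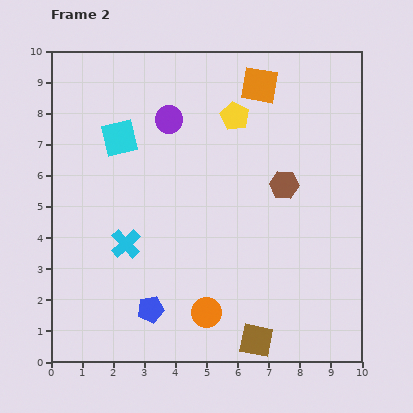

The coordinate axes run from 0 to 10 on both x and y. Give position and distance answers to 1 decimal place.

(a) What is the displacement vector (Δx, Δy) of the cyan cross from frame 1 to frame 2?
(1.5, 2.3)

The cyan cross was at (0.9, 1.5) in frame 1 and (2.4, 3.8) in frame 2.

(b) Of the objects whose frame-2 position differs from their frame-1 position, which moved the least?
the orange circle

(moved 0.9)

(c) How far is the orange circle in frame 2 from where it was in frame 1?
0.9

The orange circle moved from (4.8, 2.5) to (5.0, 1.6), a distance of √(0.2² + 0.9²) ≈ 0.9.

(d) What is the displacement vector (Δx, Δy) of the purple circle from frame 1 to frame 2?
(-1.4, 2.0)

The purple circle was at (5.2, 5.8) in frame 1 and (3.8, 7.8) in frame 2.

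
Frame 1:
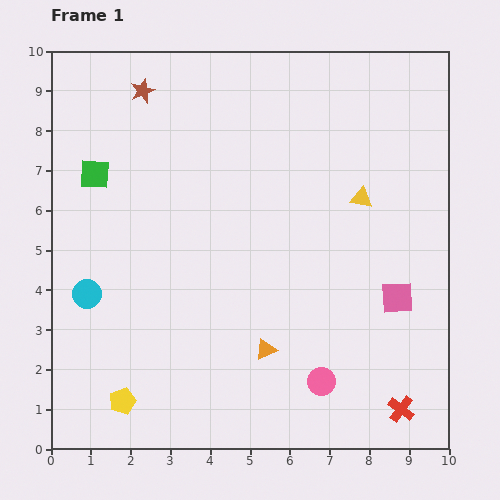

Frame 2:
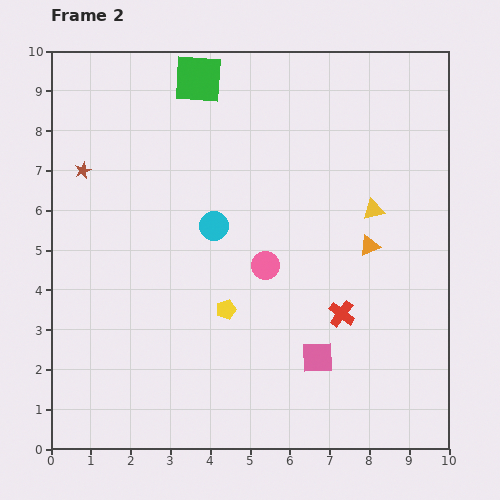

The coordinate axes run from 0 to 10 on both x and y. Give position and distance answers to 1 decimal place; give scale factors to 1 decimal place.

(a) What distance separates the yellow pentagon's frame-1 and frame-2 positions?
3.5

The yellow pentagon moved from (1.8, 1.2) to (4.4, 3.5), a distance of √(2.6² + 2.3²) ≈ 3.5.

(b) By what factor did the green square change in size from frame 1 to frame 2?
1.6×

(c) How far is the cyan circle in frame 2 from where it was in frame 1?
3.6

The cyan circle moved from (0.9, 3.9) to (4.1, 5.6), a distance of √(3.2² + 1.7²) ≈ 3.6.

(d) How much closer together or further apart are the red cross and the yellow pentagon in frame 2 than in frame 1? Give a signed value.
-4.1

Distance in frame 1: 7.0. Distance in frame 2: 2.9.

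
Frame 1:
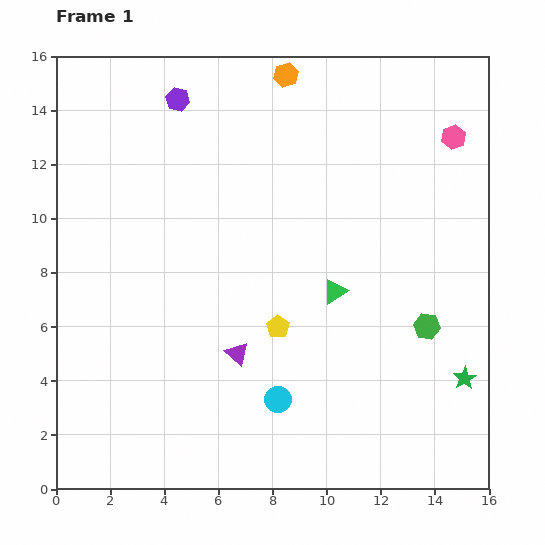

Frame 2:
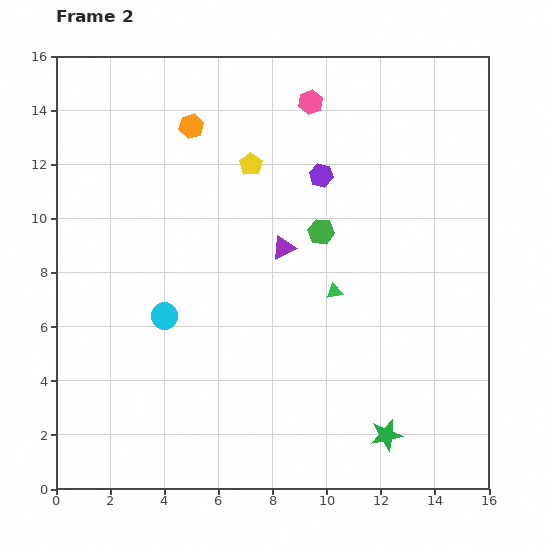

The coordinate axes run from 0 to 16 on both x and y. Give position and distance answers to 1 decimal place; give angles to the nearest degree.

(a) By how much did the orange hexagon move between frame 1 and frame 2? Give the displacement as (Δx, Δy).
(-3.5, -1.9)

The orange hexagon was at (8.5, 15.3) in frame 1 and (5.0, 13.4) in frame 2.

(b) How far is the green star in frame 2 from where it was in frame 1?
3.6

The green star moved from (15.1, 4.1) to (12.2, 2.0), a distance of √(2.9² + 2.1²) ≈ 3.6.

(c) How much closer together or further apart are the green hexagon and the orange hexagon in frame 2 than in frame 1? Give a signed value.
-4.5

Distance in frame 1: 10.7. Distance in frame 2: 6.2.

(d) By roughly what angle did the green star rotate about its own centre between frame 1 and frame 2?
19° clockwise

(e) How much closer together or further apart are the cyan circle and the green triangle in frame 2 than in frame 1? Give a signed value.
+1.9

Distance in frame 1: 4.5. Distance in frame 2: 6.4.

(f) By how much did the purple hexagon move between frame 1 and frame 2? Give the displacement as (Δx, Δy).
(5.3, -2.8)

The purple hexagon was at (4.5, 14.4) in frame 1 and (9.8, 11.6) in frame 2.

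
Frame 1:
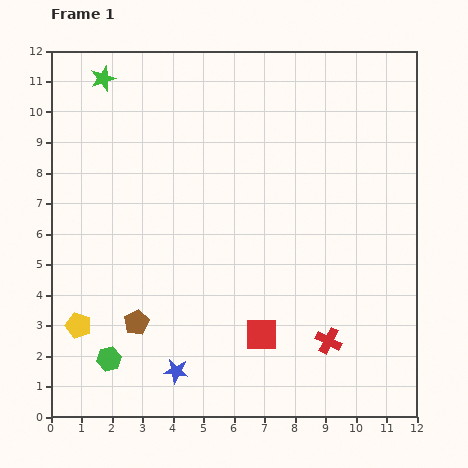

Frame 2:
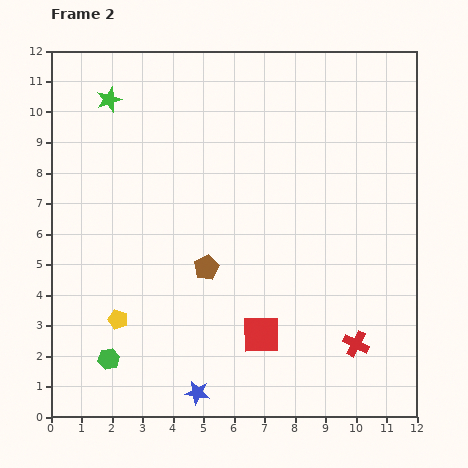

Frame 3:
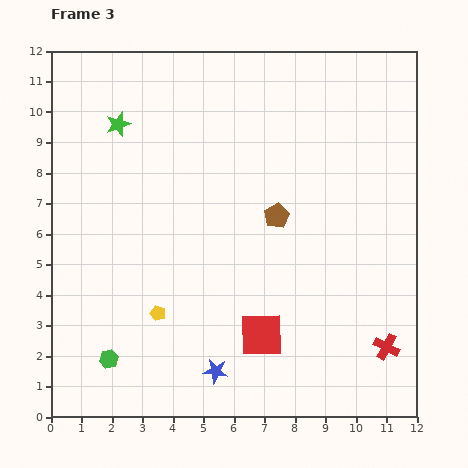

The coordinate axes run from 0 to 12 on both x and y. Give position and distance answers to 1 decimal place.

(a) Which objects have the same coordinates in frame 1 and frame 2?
the red square, the green hexagon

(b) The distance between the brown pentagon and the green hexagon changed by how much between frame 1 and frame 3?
+5.7

Distance in frame 1: 1.5. Distance in frame 3: 7.2.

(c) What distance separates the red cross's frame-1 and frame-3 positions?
1.9

The red cross moved from (9.1, 2.5) to (11.0, 2.3), a distance of √(1.9² + 0.2²) ≈ 1.9.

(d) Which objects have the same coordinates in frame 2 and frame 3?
the red square, the green hexagon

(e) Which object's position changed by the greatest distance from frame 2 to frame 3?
the brown pentagon

(moved 2.9; next 1.3)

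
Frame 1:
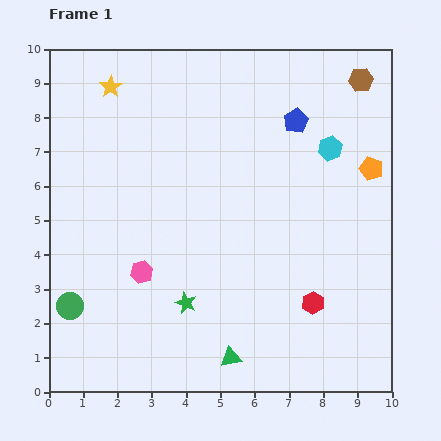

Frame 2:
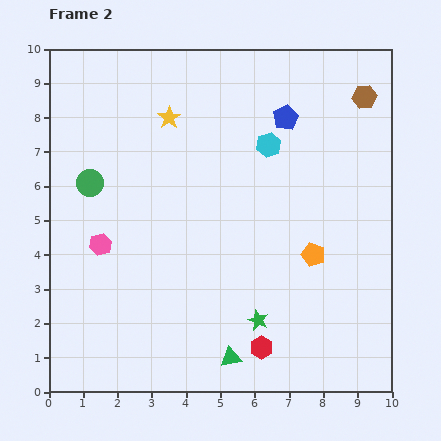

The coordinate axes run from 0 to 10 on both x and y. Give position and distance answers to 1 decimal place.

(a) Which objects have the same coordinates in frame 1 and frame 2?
the green triangle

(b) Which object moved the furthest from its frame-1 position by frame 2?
the green circle

(moved 3.6; next 3.0)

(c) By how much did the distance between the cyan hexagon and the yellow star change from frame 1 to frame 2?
-3.6

Distance in frame 1: 6.6. Distance in frame 2: 3.0.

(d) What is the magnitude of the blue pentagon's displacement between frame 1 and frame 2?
0.3

The blue pentagon moved from (7.2, 7.9) to (6.9, 8.0), a distance of √(0.3² + 0.1²) ≈ 0.3.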